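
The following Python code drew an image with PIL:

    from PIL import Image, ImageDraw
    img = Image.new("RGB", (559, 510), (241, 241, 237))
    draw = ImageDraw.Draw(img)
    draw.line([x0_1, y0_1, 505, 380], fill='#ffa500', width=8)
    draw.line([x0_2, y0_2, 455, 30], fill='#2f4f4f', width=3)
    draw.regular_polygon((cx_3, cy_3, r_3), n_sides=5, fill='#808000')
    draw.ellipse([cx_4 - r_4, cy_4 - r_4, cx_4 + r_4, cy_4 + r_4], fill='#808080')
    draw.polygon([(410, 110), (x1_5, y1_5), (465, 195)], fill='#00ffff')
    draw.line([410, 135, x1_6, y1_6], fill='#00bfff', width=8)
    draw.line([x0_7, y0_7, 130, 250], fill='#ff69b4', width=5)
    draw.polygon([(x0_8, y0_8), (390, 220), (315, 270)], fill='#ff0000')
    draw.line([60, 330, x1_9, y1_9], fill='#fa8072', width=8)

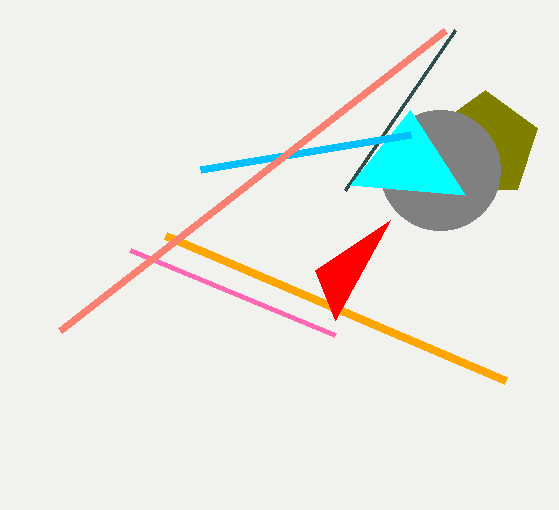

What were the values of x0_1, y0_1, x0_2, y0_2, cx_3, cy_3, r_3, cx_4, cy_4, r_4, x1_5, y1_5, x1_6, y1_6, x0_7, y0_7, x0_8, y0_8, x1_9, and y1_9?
x0_1 = 165
y0_1 = 235
x0_2 = 345
y0_2 = 190
cx_3 = 485
cy_3 = 145
r_3 = 55
cx_4 = 440
cy_4 = 170
r_4 = 60
x1_5 = 350
y1_5 = 185
x1_6 = 200
y1_6 = 170
x0_7 = 335
y0_7 = 335
x0_8 = 335
y0_8 = 320
x1_9 = 445
y1_9 = 30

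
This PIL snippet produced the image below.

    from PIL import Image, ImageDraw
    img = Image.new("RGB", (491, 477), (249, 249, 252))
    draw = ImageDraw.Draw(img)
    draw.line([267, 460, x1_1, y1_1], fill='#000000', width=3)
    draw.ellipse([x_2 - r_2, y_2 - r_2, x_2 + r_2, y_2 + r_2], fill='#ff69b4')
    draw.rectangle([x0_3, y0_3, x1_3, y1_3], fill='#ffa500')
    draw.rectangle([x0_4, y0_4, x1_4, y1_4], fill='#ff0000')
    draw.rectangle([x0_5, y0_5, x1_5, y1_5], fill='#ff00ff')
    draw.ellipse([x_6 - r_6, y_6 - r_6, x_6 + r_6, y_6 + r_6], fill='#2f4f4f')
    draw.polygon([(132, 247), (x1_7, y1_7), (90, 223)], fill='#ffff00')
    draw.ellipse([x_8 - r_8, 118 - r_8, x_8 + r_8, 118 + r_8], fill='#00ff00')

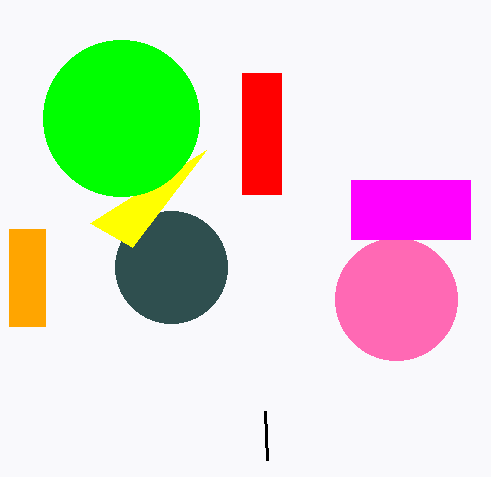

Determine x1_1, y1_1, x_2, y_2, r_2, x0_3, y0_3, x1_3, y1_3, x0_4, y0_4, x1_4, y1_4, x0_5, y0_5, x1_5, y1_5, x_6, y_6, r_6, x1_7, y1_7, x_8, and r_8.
x1_1 = 265; y1_1 = 411; x_2 = 396; y_2 = 299; r_2 = 61; x0_3 = 9; y0_3 = 229; x1_3 = 45; y1_3 = 326; x0_4 = 242; y0_4 = 73; x1_4 = 281; y1_4 = 194; x0_5 = 351; y0_5 = 180; x1_5 = 470; y1_5 = 239; x_6 = 171; y_6 = 267; r_6 = 56; x1_7 = 206; y1_7 = 150; x_8 = 121; r_8 = 78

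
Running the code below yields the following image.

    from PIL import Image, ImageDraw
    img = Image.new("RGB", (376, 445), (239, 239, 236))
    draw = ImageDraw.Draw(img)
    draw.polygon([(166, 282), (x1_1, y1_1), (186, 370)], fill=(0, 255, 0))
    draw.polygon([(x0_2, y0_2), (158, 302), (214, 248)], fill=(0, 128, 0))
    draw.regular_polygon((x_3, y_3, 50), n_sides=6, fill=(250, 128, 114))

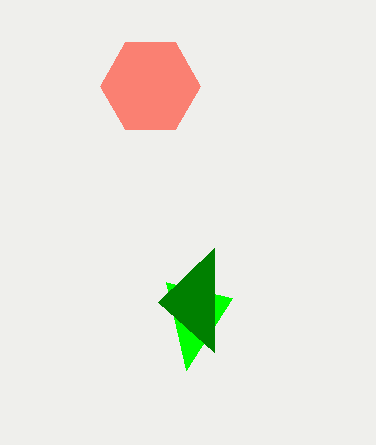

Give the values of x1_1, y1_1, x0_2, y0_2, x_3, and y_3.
x1_1 = 232, y1_1 = 298, x0_2 = 214, y0_2 = 352, x_3 = 150, y_3 = 86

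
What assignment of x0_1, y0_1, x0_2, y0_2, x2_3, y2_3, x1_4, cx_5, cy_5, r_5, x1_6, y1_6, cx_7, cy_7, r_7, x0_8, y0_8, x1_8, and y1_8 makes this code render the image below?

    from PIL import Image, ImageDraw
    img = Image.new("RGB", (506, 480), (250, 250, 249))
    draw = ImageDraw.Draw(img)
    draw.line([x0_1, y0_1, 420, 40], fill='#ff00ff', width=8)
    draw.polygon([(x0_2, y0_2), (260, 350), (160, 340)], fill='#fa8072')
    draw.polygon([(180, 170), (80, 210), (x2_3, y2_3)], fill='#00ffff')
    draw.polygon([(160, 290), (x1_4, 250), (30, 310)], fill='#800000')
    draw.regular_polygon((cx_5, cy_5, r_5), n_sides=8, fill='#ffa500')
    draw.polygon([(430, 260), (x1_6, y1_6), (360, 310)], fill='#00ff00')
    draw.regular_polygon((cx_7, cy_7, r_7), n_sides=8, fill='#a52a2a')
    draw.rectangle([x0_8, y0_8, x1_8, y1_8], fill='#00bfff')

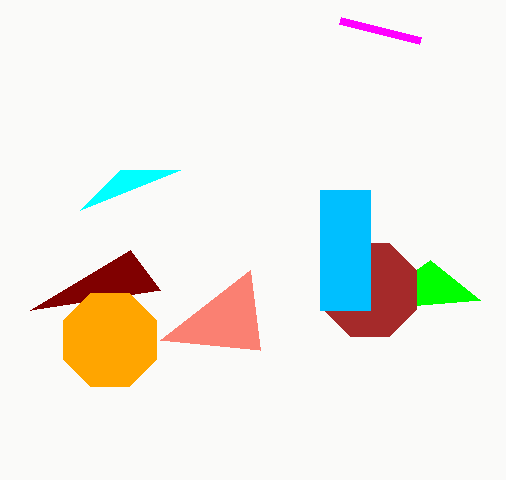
x0_1 = 340, y0_1 = 20, x0_2 = 250, y0_2 = 270, x2_3 = 120, y2_3 = 170, x1_4 = 130, cx_5 = 110, cy_5 = 340, r_5 = 50, x1_6 = 480, y1_6 = 300, cx_7 = 370, cy_7 = 290, r_7 = 50, x0_8 = 320, y0_8 = 190, x1_8 = 370, y1_8 = 310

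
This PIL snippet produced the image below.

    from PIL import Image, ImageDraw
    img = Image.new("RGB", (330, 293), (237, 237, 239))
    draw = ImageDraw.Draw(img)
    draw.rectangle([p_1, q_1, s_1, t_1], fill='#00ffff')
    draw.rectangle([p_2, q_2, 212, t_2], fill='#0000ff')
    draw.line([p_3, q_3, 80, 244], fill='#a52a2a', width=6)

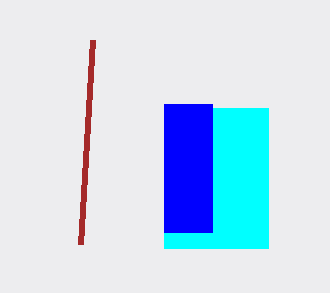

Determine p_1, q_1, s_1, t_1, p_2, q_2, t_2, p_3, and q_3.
p_1 = 164, q_1 = 108, s_1 = 268, t_1 = 248, p_2 = 164, q_2 = 104, t_2 = 232, p_3 = 92, q_3 = 40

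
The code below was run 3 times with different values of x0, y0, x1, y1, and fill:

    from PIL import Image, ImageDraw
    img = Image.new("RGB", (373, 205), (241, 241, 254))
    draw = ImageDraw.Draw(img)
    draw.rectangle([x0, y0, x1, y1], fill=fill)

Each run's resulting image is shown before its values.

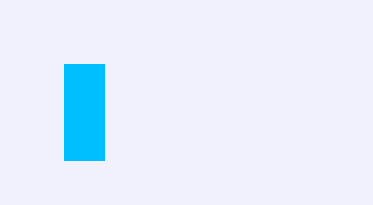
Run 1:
x0 = 64; y0 = 64; x1 = 104; y1 = 160; fill = 'deepskyblue'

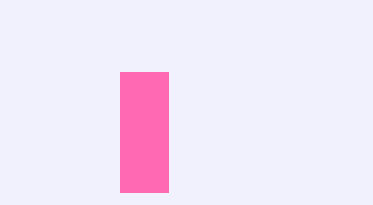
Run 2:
x0 = 120
y0 = 72
x1 = 168
y1 = 192
fill = 'hotpink'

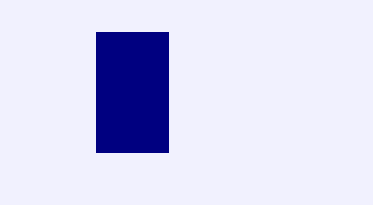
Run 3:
x0 = 96
y0 = 32
x1 = 168
y1 = 152
fill = 'navy'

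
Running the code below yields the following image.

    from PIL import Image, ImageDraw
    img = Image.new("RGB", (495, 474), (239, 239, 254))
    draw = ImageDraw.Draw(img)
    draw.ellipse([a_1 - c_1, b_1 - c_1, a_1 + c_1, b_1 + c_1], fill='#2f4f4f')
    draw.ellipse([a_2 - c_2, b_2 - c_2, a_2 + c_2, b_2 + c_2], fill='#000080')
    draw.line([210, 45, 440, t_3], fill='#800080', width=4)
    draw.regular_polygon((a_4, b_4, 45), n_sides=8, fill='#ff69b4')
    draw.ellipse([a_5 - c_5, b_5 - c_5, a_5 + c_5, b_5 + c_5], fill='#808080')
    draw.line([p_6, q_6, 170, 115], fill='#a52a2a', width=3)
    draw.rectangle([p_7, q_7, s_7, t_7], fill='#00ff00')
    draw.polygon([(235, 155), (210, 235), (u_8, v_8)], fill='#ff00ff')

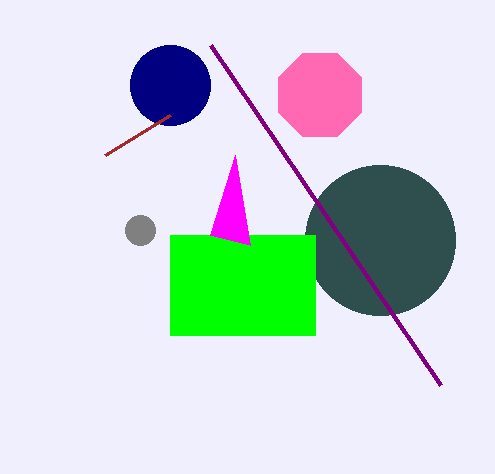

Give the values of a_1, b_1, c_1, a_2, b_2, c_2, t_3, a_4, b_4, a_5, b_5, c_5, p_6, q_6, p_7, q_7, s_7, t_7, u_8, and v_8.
a_1 = 380; b_1 = 240; c_1 = 75; a_2 = 170; b_2 = 85; c_2 = 40; t_3 = 385; a_4 = 320; b_4 = 95; a_5 = 140; b_5 = 230; c_5 = 15; p_6 = 105; q_6 = 155; p_7 = 170; q_7 = 235; s_7 = 315; t_7 = 335; u_8 = 250; v_8 = 245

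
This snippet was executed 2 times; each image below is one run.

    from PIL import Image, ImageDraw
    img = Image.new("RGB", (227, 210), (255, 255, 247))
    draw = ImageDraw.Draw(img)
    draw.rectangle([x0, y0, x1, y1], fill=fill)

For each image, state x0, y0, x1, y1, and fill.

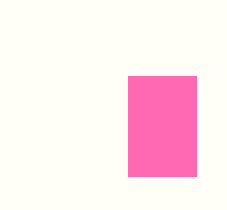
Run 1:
x0 = 128; y0 = 76; x1 = 196; y1 = 176; fill = 'hotpink'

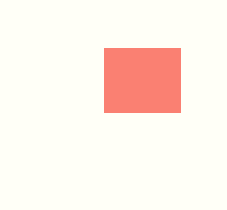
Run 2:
x0 = 104; y0 = 48; x1 = 180; y1 = 112; fill = 'salmon'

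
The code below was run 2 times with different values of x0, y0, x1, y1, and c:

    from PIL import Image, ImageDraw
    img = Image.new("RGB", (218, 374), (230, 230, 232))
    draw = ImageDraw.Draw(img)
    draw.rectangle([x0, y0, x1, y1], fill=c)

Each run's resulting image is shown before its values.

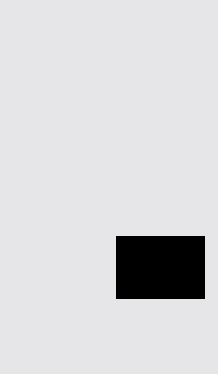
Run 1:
x0 = 116, y0 = 236, x1 = 204, y1 = 298, c = 'black'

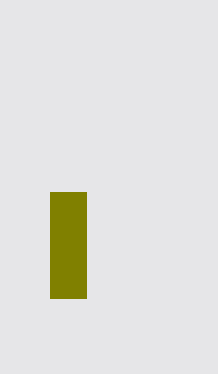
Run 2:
x0 = 50; y0 = 192; x1 = 86; y1 = 298; c = 'olive'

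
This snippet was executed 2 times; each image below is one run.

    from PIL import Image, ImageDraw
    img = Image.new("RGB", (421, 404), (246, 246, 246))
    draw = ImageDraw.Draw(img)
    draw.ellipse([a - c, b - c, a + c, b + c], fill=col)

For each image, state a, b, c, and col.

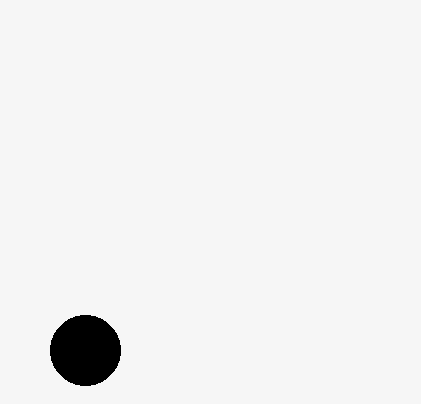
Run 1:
a = 85; b = 350; c = 35; col = 'black'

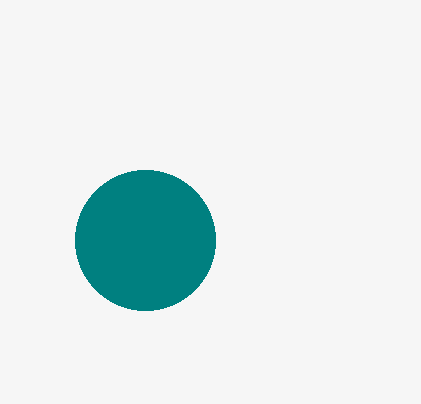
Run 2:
a = 145
b = 240
c = 70
col = 'teal'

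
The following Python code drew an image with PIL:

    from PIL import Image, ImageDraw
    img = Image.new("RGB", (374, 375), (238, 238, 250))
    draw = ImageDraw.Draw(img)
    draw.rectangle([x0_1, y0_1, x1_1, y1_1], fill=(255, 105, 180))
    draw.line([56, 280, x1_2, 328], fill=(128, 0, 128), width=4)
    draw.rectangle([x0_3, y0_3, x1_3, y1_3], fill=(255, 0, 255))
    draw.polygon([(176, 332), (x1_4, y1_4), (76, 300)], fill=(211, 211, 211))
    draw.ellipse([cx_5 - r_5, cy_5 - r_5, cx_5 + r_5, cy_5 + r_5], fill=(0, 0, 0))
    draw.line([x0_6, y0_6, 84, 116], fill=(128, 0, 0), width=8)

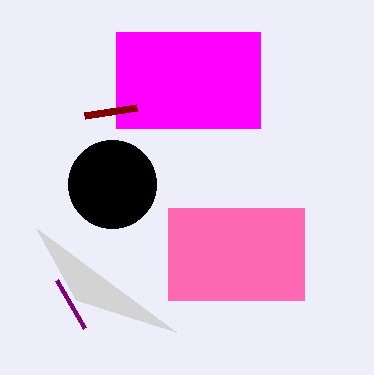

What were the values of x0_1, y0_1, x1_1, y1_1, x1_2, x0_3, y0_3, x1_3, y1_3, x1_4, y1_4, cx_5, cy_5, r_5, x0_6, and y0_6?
x0_1 = 168, y0_1 = 208, x1_1 = 304, y1_1 = 300, x1_2 = 84, x0_3 = 116, y0_3 = 32, x1_3 = 260, y1_3 = 128, x1_4 = 36, y1_4 = 228, cx_5 = 112, cy_5 = 184, r_5 = 44, x0_6 = 136, y0_6 = 108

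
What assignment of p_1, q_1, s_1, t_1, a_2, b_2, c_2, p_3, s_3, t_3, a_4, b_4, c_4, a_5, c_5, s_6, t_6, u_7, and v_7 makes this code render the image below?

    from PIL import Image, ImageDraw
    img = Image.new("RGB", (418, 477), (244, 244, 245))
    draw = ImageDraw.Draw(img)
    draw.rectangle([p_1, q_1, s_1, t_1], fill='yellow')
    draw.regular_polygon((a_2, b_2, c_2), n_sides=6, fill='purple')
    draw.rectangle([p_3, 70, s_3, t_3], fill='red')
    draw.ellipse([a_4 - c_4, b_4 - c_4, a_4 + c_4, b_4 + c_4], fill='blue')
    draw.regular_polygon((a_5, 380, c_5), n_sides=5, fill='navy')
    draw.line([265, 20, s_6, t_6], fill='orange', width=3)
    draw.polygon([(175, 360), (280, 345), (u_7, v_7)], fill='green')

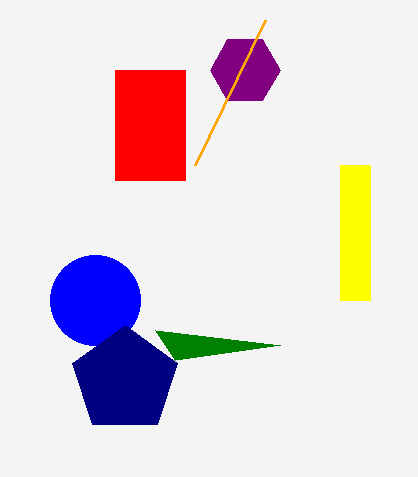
p_1 = 340
q_1 = 165
s_1 = 370
t_1 = 300
a_2 = 245
b_2 = 70
c_2 = 35
p_3 = 115
s_3 = 185
t_3 = 180
a_4 = 95
b_4 = 300
c_4 = 45
a_5 = 125
c_5 = 55
s_6 = 195
t_6 = 165
u_7 = 155
v_7 = 330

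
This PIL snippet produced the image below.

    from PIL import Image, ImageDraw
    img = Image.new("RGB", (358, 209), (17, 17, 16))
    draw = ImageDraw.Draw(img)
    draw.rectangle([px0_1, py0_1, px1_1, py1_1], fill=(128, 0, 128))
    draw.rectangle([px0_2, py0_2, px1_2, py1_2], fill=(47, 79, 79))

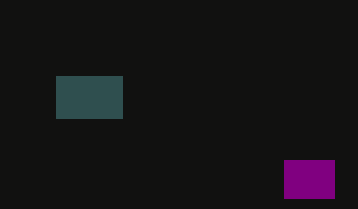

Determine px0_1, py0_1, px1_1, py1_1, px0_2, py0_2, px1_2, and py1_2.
px0_1 = 284, py0_1 = 160, px1_1 = 334, py1_1 = 198, px0_2 = 56, py0_2 = 76, px1_2 = 122, py1_2 = 118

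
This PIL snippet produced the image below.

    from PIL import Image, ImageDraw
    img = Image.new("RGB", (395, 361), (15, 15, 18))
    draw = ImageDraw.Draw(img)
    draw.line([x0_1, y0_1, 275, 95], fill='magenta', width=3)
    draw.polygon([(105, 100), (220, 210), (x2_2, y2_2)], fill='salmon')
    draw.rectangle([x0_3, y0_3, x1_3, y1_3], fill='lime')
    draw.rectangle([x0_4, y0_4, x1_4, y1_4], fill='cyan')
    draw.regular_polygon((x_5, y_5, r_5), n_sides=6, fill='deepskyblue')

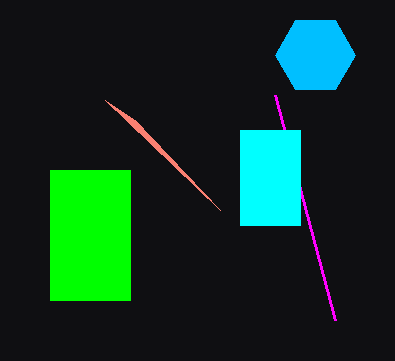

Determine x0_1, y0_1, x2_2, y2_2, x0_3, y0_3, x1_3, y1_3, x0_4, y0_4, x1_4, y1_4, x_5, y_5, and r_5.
x0_1 = 335
y0_1 = 320
x2_2 = 135
y2_2 = 120
x0_3 = 50
y0_3 = 170
x1_3 = 130
y1_3 = 300
x0_4 = 240
y0_4 = 130
x1_4 = 300
y1_4 = 225
x_5 = 315
y_5 = 55
r_5 = 40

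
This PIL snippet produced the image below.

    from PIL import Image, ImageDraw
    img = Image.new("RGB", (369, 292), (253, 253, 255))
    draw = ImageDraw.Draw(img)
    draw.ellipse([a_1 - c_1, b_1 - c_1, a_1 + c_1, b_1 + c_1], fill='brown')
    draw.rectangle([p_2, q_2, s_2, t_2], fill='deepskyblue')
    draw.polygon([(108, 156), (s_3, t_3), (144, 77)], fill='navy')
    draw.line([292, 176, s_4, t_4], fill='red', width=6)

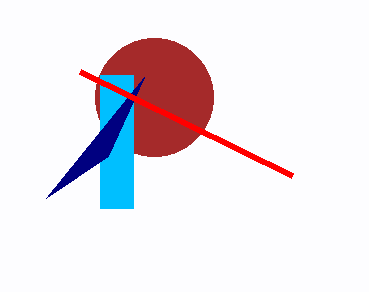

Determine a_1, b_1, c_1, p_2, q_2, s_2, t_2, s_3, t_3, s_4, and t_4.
a_1 = 154; b_1 = 97; c_1 = 59; p_2 = 100; q_2 = 75; s_2 = 133; t_2 = 208; s_3 = 46; t_3 = 198; s_4 = 80; t_4 = 72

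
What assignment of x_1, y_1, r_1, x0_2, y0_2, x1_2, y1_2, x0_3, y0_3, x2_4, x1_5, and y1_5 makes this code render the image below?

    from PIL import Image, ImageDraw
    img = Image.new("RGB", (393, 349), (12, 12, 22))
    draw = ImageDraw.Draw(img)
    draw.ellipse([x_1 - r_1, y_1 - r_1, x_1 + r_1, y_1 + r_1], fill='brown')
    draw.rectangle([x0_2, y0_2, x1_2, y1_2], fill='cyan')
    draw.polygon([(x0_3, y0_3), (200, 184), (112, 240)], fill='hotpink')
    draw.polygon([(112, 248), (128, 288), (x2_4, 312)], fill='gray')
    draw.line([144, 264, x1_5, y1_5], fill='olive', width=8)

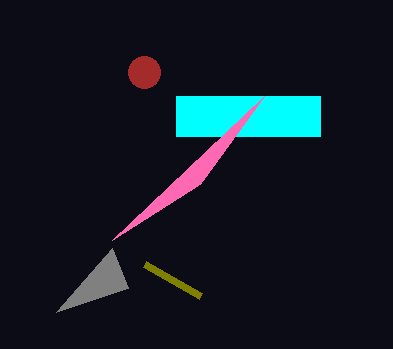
x_1 = 144
y_1 = 72
r_1 = 16
x0_2 = 176
y0_2 = 96
x1_2 = 320
y1_2 = 136
x0_3 = 264
y0_3 = 96
x2_4 = 56
x1_5 = 200
y1_5 = 296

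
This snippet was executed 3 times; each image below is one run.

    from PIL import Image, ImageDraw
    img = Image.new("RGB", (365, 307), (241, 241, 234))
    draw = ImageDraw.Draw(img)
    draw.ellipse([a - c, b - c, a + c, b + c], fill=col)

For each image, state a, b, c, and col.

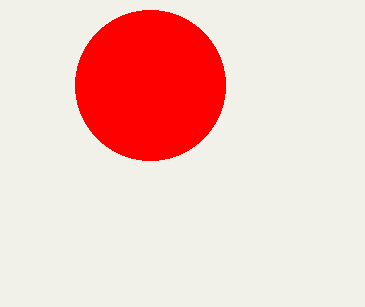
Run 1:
a = 150
b = 85
c = 75
col = 'red'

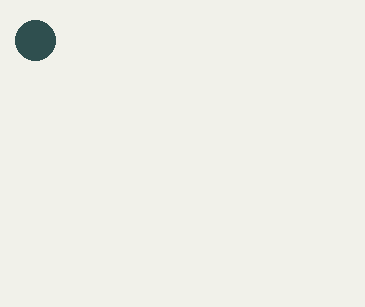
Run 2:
a = 35, b = 40, c = 20, col = 'darkslategray'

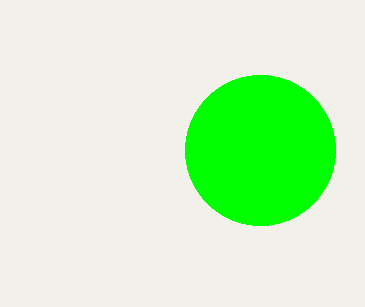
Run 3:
a = 260
b = 150
c = 75
col = 'lime'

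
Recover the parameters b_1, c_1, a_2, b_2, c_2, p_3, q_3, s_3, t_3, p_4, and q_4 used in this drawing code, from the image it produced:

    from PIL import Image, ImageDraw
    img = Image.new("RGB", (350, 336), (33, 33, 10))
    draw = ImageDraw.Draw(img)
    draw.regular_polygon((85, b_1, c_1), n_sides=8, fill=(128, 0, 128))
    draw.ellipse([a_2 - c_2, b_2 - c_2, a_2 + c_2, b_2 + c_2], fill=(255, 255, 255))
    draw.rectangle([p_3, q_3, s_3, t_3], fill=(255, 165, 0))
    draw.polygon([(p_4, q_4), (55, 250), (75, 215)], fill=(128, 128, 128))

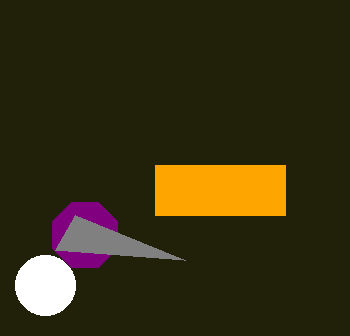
b_1 = 235
c_1 = 35
a_2 = 45
b_2 = 285
c_2 = 30
p_3 = 155
q_3 = 165
s_3 = 285
t_3 = 215
p_4 = 185
q_4 = 260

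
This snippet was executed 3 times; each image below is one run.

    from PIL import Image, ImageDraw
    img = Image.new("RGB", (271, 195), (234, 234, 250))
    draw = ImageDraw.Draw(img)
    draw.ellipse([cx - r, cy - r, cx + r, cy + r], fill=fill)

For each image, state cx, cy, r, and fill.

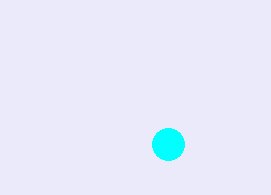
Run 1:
cx = 168
cy = 144
r = 16
fill = 'cyan'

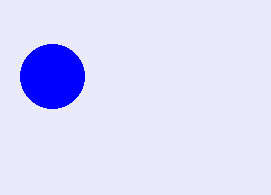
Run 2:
cx = 52, cy = 76, r = 32, fill = 'blue'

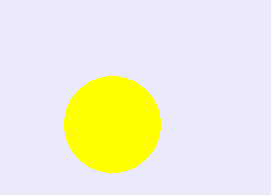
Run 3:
cx = 112, cy = 124, r = 48, fill = 'yellow'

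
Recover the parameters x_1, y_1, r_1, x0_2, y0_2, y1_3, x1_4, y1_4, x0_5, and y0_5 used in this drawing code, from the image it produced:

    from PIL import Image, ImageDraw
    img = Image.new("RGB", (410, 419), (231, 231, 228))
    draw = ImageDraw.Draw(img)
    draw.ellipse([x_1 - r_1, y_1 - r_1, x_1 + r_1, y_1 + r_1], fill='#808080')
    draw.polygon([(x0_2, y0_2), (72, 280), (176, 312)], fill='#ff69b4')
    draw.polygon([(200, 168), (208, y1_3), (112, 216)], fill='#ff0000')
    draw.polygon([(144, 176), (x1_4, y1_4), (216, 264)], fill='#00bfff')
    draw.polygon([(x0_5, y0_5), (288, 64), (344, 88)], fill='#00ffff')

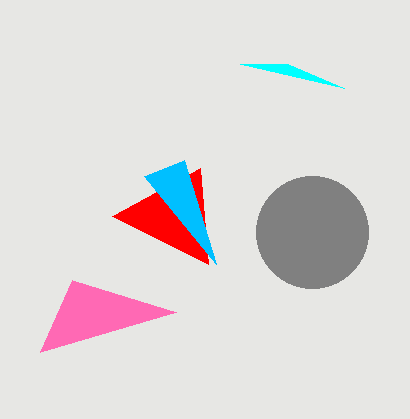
x_1 = 312, y_1 = 232, r_1 = 56, x0_2 = 40, y0_2 = 352, y1_3 = 264, x1_4 = 184, y1_4 = 160, x0_5 = 240, y0_5 = 64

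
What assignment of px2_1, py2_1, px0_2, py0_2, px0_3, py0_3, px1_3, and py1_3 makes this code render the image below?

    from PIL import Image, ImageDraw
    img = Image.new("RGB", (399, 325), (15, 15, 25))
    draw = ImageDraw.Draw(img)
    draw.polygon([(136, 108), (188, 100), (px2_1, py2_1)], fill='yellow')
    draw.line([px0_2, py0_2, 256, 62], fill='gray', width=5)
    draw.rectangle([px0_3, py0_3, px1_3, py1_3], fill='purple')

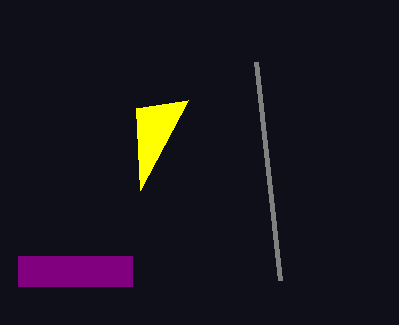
px2_1 = 140, py2_1 = 190, px0_2 = 280, py0_2 = 280, px0_3 = 18, py0_3 = 256, px1_3 = 132, py1_3 = 286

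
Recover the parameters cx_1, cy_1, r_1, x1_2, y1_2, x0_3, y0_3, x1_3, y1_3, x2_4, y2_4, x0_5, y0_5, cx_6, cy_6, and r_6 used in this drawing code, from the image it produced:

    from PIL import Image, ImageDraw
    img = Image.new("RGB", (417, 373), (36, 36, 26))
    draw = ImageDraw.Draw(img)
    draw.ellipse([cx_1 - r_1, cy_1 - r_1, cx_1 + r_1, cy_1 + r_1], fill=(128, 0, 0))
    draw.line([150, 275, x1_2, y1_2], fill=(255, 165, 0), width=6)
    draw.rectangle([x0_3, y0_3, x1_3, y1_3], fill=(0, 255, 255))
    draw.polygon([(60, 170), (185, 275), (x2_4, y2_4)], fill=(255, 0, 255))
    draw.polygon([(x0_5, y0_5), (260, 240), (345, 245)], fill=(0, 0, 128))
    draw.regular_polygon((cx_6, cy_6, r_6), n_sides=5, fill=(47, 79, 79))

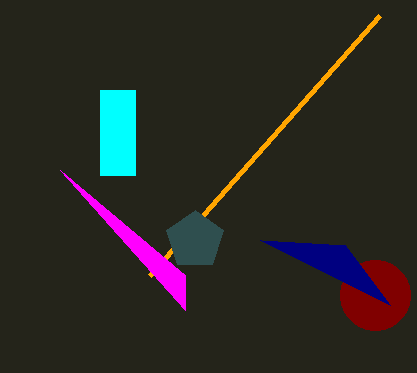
cx_1 = 375
cy_1 = 295
r_1 = 35
x1_2 = 380
y1_2 = 15
x0_3 = 100
y0_3 = 90
x1_3 = 135
y1_3 = 175
x2_4 = 185
y2_4 = 310
x0_5 = 390
y0_5 = 305
cx_6 = 195
cy_6 = 240
r_6 = 30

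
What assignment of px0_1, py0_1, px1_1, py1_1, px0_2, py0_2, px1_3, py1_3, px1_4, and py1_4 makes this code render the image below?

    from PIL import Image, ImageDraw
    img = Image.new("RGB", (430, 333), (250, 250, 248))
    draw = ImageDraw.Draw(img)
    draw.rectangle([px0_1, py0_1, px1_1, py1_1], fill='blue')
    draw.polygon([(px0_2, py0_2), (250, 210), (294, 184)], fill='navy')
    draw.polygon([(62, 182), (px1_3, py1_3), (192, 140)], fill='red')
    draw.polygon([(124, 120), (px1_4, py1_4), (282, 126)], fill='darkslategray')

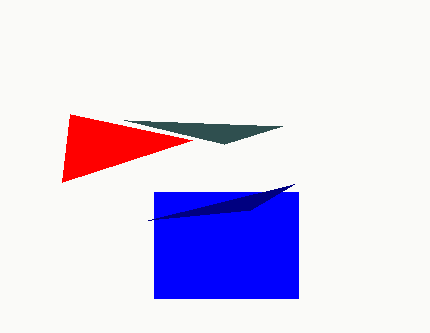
px0_1 = 154, py0_1 = 192, px1_1 = 298, py1_1 = 298, px0_2 = 148, py0_2 = 220, px1_3 = 70, py1_3 = 114, px1_4 = 224, py1_4 = 144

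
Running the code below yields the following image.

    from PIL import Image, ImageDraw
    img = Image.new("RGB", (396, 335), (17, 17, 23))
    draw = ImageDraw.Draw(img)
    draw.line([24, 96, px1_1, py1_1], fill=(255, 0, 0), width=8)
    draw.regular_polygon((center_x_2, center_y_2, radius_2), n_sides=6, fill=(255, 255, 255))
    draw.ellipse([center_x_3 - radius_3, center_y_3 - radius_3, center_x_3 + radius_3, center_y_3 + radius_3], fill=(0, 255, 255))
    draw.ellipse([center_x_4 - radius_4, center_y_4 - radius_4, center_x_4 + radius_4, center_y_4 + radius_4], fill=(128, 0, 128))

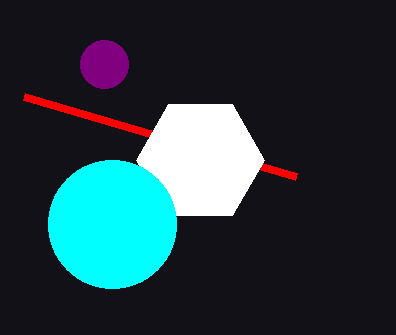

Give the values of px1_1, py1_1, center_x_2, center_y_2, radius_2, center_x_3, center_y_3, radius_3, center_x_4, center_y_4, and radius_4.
px1_1 = 296, py1_1 = 176, center_x_2 = 200, center_y_2 = 160, radius_2 = 64, center_x_3 = 112, center_y_3 = 224, radius_3 = 64, center_x_4 = 104, center_y_4 = 64, radius_4 = 24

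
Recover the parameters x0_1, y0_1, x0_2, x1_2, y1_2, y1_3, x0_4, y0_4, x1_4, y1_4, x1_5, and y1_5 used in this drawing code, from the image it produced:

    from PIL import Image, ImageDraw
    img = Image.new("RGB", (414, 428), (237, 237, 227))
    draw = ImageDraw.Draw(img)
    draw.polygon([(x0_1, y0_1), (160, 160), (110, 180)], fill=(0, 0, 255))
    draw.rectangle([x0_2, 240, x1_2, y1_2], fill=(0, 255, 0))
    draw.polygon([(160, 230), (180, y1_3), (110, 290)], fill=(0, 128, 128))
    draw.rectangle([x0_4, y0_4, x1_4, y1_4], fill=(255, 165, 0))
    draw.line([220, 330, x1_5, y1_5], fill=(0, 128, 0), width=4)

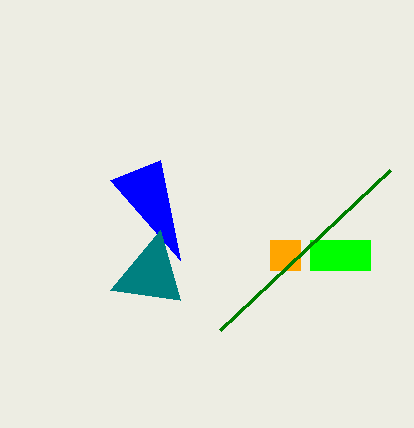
x0_1 = 180, y0_1 = 260, x0_2 = 310, x1_2 = 370, y1_2 = 270, y1_3 = 300, x0_4 = 270, y0_4 = 240, x1_4 = 300, y1_4 = 270, x1_5 = 390, y1_5 = 170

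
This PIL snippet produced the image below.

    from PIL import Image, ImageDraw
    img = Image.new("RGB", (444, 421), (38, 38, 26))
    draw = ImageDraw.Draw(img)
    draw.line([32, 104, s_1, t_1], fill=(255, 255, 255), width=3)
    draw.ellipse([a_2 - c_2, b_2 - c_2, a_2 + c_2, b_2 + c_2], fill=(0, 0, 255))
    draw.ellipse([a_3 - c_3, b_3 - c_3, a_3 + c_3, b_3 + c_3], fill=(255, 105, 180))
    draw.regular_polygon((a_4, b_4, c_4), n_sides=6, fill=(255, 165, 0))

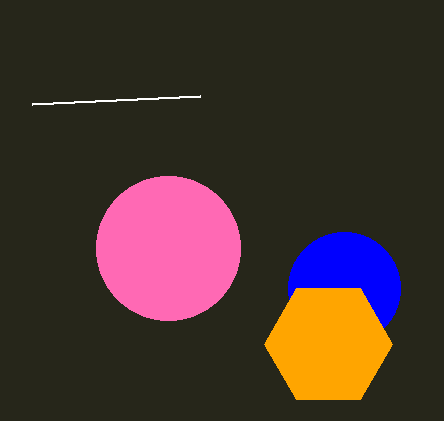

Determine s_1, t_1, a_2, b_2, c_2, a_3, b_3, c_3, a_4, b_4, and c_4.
s_1 = 200, t_1 = 96, a_2 = 344, b_2 = 288, c_2 = 56, a_3 = 168, b_3 = 248, c_3 = 72, a_4 = 328, b_4 = 344, c_4 = 64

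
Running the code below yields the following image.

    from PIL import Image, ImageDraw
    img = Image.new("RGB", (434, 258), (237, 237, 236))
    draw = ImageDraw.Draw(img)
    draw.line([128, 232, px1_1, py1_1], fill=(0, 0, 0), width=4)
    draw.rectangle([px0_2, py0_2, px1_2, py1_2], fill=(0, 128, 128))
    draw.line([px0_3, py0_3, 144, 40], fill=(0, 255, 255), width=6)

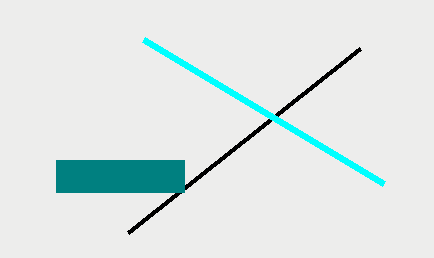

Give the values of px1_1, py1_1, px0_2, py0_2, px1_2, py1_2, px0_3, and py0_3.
px1_1 = 360
py1_1 = 48
px0_2 = 56
py0_2 = 160
px1_2 = 184
py1_2 = 192
px0_3 = 384
py0_3 = 184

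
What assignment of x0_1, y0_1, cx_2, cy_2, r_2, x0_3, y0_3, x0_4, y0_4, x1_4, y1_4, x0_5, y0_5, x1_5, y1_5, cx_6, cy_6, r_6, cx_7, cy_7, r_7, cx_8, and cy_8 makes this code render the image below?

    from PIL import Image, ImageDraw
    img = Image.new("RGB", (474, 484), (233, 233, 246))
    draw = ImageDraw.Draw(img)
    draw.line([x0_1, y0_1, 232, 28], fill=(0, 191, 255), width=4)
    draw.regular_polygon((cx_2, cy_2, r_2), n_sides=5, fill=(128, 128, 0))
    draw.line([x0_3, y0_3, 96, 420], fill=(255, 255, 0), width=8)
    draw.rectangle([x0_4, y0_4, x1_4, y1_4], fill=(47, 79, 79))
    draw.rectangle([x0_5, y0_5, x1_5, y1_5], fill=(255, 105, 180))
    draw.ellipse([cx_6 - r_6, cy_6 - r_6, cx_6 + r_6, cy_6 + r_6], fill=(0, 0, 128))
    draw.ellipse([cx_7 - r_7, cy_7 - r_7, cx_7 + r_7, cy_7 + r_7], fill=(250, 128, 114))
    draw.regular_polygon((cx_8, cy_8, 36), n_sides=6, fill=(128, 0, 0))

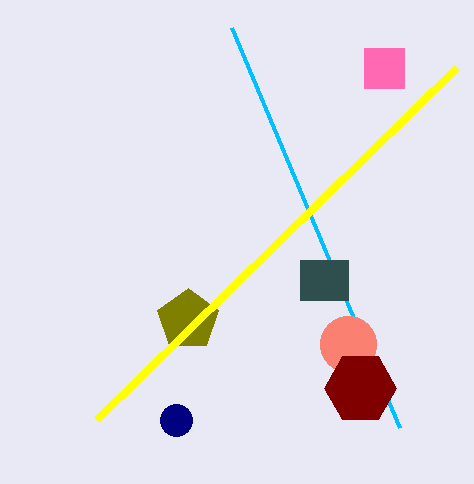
x0_1 = 400
y0_1 = 428
cx_2 = 188
cy_2 = 320
r_2 = 32
x0_3 = 456
y0_3 = 68
x0_4 = 300
y0_4 = 260
x1_4 = 348
y1_4 = 300
x0_5 = 364
y0_5 = 48
x1_5 = 404
y1_5 = 88
cx_6 = 176
cy_6 = 420
r_6 = 16
cx_7 = 348
cy_7 = 344
r_7 = 28
cx_8 = 360
cy_8 = 388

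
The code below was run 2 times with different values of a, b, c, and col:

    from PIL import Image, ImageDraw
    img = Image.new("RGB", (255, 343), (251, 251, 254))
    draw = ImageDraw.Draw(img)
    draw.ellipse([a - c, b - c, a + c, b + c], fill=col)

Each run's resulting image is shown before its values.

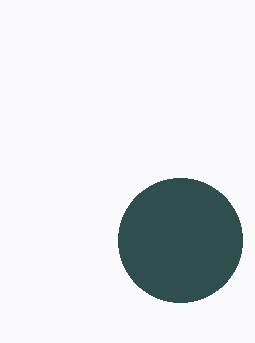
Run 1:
a = 180; b = 240; c = 62; col = 'darkslategray'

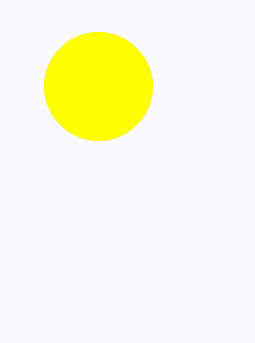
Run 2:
a = 98
b = 86
c = 54
col = 'yellow'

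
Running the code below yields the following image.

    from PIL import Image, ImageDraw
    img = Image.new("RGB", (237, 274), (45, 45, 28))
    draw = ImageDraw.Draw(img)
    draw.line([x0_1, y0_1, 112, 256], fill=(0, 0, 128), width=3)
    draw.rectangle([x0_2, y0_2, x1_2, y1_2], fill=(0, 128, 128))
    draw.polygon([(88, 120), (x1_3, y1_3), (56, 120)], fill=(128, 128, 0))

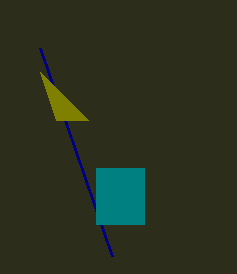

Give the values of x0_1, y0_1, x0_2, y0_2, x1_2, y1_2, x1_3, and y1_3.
x0_1 = 40; y0_1 = 48; x0_2 = 96; y0_2 = 168; x1_2 = 144; y1_2 = 224; x1_3 = 40; y1_3 = 72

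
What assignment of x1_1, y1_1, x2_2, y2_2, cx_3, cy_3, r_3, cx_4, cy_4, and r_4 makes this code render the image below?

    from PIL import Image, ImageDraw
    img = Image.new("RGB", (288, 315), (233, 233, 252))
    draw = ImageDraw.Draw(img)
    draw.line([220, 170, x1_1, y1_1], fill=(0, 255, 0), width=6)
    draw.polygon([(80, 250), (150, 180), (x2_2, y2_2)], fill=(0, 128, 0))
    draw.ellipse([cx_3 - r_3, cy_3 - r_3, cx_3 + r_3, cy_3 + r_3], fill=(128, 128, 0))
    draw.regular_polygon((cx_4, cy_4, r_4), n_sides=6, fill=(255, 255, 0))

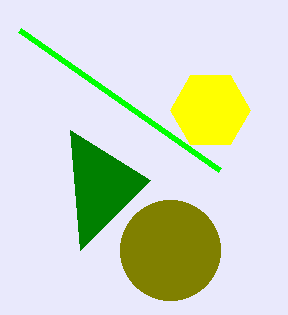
x1_1 = 20; y1_1 = 30; x2_2 = 70; y2_2 = 130; cx_3 = 170; cy_3 = 250; r_3 = 50; cx_4 = 210; cy_4 = 110; r_4 = 40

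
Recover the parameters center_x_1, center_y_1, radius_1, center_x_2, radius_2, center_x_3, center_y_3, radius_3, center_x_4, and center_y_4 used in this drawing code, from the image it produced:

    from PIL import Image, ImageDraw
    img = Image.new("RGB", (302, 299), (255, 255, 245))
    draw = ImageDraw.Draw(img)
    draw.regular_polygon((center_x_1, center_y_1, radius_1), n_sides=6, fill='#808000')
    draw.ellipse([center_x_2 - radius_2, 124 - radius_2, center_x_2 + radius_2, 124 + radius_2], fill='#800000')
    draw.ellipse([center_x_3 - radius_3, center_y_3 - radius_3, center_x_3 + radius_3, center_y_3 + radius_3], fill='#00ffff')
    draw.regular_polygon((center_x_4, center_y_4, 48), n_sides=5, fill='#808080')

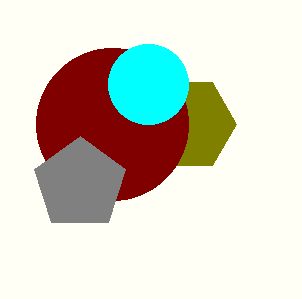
center_x_1 = 188; center_y_1 = 124; radius_1 = 48; center_x_2 = 112; radius_2 = 76; center_x_3 = 148; center_y_3 = 84; radius_3 = 40; center_x_4 = 80; center_y_4 = 184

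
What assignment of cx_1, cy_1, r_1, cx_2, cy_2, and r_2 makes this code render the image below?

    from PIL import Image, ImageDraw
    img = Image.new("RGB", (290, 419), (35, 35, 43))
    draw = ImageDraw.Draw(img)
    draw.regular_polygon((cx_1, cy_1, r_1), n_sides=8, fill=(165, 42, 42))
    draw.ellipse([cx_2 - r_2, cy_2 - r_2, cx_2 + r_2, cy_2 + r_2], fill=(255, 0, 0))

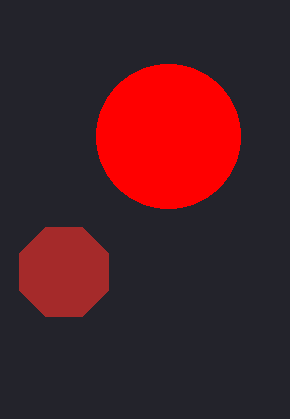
cx_1 = 64
cy_1 = 272
r_1 = 48
cx_2 = 168
cy_2 = 136
r_2 = 72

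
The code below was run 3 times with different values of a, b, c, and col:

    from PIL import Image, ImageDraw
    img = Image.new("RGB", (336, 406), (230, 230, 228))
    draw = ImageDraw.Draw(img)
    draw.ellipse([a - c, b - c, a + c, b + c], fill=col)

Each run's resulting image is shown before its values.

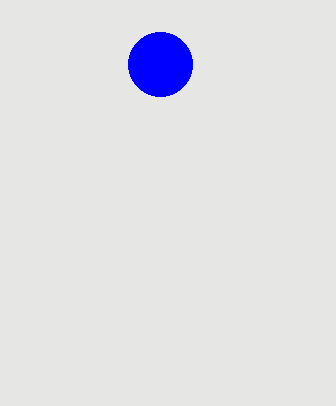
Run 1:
a = 160; b = 64; c = 32; col = 'blue'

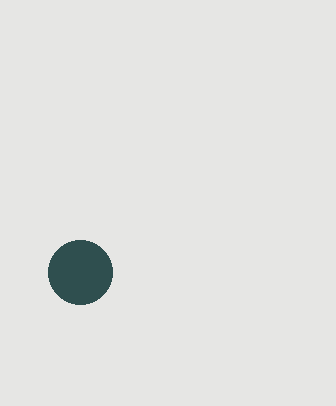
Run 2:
a = 80, b = 272, c = 32, col = 'darkslategray'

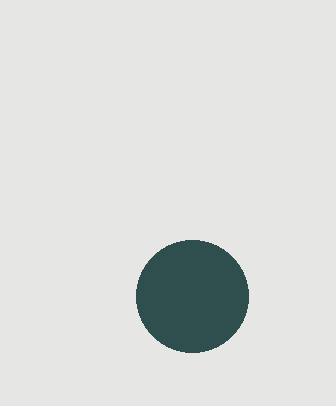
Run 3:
a = 192; b = 296; c = 56; col = 'darkslategray'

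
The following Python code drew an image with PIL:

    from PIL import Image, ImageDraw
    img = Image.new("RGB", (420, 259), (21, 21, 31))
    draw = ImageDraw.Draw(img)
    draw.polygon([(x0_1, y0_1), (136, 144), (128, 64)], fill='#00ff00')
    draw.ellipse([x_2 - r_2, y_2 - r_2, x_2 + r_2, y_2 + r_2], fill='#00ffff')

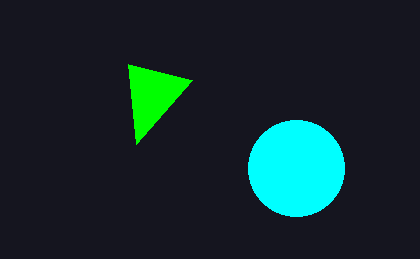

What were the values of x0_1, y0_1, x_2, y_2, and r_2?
x0_1 = 192
y0_1 = 80
x_2 = 296
y_2 = 168
r_2 = 48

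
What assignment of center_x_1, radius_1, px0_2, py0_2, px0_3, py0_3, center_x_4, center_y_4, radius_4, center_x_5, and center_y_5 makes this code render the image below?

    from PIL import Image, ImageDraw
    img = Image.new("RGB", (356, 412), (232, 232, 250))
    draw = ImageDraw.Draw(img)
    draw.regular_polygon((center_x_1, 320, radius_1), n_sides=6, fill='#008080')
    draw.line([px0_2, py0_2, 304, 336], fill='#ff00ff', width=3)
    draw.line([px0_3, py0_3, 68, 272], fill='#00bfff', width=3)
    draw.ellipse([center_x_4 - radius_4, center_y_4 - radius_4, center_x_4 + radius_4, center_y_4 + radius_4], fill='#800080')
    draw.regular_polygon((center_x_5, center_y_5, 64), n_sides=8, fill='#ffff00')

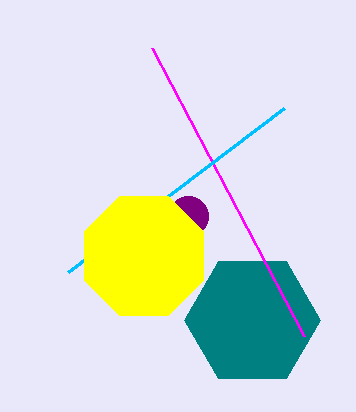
center_x_1 = 252; radius_1 = 68; px0_2 = 152; py0_2 = 48; px0_3 = 284; py0_3 = 108; center_x_4 = 188; center_y_4 = 216; radius_4 = 20; center_x_5 = 144; center_y_5 = 256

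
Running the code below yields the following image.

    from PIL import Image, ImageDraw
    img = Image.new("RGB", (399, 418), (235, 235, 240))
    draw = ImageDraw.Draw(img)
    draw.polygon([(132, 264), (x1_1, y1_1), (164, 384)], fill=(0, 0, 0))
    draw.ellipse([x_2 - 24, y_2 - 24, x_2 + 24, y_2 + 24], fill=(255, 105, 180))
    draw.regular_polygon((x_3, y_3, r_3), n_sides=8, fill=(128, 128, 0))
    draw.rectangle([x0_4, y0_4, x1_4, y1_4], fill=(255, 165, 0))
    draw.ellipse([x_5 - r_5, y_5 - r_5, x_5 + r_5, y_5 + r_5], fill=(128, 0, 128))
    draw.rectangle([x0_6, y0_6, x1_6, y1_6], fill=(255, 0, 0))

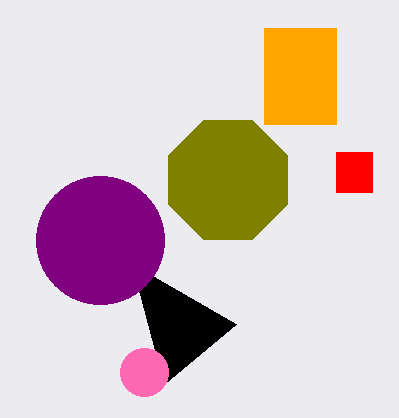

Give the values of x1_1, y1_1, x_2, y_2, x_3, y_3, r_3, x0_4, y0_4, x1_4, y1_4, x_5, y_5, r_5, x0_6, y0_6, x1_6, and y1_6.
x1_1 = 236, y1_1 = 324, x_2 = 144, y_2 = 372, x_3 = 228, y_3 = 180, r_3 = 64, x0_4 = 264, y0_4 = 28, x1_4 = 336, y1_4 = 124, x_5 = 100, y_5 = 240, r_5 = 64, x0_6 = 336, y0_6 = 152, x1_6 = 372, y1_6 = 192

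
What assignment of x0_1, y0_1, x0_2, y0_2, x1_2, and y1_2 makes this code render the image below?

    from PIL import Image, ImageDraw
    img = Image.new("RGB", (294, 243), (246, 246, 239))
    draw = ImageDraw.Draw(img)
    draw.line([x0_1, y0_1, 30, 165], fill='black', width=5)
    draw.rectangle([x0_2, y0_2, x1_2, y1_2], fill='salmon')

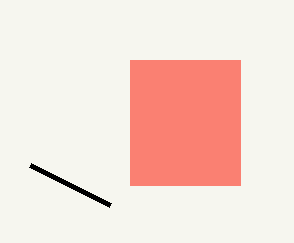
x0_1 = 110, y0_1 = 205, x0_2 = 130, y0_2 = 60, x1_2 = 240, y1_2 = 185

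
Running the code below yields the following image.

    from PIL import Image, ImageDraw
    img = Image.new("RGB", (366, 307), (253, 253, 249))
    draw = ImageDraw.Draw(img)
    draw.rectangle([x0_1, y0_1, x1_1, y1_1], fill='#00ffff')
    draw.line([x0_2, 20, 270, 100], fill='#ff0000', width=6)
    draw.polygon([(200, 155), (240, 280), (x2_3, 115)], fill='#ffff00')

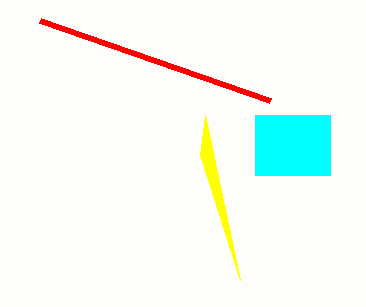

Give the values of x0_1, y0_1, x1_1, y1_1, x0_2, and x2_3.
x0_1 = 255, y0_1 = 115, x1_1 = 330, y1_1 = 175, x0_2 = 40, x2_3 = 205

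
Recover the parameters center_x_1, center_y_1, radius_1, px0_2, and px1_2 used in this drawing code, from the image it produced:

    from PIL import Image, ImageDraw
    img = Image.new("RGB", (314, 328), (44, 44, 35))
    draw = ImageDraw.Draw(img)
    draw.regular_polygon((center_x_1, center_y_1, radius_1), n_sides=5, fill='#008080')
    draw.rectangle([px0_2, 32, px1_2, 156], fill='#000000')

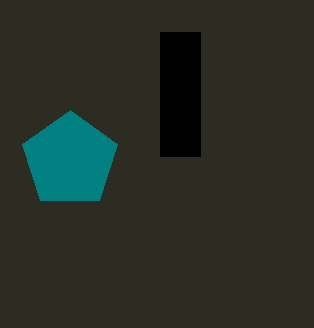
center_x_1 = 70, center_y_1 = 160, radius_1 = 50, px0_2 = 160, px1_2 = 200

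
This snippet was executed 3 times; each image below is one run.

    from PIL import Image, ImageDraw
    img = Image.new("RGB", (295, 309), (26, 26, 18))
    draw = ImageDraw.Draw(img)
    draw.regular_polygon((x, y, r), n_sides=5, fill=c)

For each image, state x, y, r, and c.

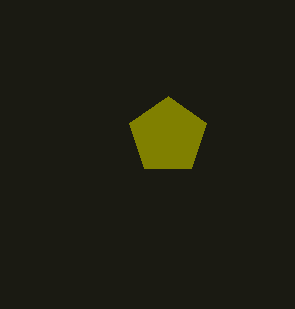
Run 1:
x = 168
y = 136
r = 40
c = 'olive'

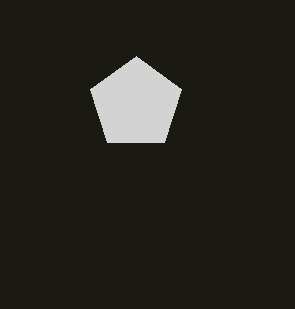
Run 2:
x = 136
y = 104
r = 48
c = 'lightgray'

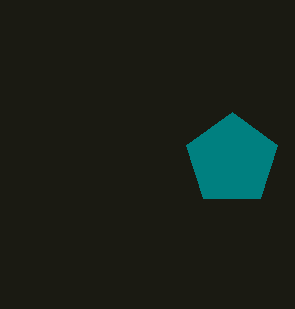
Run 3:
x = 232; y = 160; r = 48; c = 'teal'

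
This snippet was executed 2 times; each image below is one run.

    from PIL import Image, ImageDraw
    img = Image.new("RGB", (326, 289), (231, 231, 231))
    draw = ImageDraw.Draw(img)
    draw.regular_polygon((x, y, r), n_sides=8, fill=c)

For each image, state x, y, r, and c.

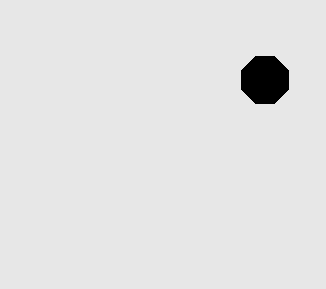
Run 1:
x = 265
y = 80
r = 25
c = 'black'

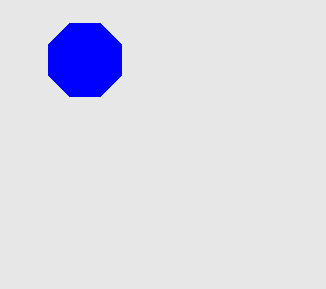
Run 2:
x = 85
y = 60
r = 40
c = 'blue'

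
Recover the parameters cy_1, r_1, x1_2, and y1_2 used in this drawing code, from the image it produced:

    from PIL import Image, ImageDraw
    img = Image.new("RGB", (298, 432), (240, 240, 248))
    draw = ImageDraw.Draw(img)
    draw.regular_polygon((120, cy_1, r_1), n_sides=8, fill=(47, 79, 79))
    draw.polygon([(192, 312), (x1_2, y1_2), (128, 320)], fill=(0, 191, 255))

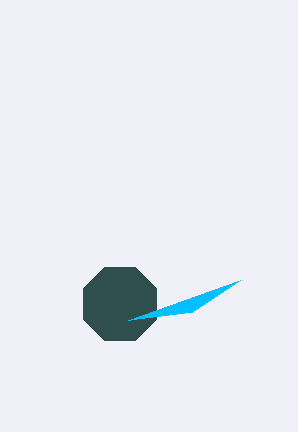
cy_1 = 304, r_1 = 40, x1_2 = 240, y1_2 = 280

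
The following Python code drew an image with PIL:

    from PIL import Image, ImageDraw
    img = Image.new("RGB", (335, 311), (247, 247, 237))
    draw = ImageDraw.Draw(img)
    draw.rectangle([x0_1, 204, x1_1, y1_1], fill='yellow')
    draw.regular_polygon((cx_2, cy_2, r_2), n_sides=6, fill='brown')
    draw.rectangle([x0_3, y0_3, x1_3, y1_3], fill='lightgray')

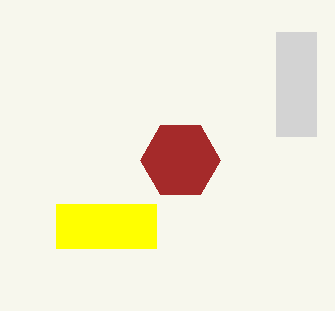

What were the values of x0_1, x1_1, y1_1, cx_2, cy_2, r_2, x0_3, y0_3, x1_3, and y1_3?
x0_1 = 56, x1_1 = 156, y1_1 = 248, cx_2 = 180, cy_2 = 160, r_2 = 40, x0_3 = 276, y0_3 = 32, x1_3 = 316, y1_3 = 136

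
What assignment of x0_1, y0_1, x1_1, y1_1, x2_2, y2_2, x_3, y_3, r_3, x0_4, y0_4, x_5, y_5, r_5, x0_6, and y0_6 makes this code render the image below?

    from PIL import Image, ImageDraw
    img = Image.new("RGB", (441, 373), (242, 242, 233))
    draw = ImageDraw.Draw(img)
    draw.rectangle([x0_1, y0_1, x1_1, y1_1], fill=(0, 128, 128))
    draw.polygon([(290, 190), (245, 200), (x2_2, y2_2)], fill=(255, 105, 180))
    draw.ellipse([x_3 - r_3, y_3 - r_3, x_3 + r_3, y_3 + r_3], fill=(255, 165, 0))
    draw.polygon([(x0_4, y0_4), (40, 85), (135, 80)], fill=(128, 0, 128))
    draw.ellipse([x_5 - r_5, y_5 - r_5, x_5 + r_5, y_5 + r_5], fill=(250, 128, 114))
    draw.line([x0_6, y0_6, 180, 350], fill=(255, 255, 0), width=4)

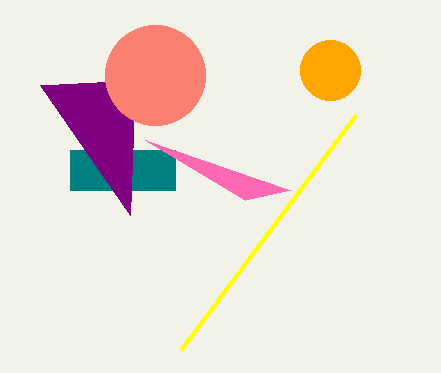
x0_1 = 70, y0_1 = 150, x1_1 = 175, y1_1 = 190, x2_2 = 145, y2_2 = 140, x_3 = 330, y_3 = 70, r_3 = 30, x0_4 = 130, y0_4 = 215, x_5 = 155, y_5 = 75, r_5 = 50, x0_6 = 355, y0_6 = 115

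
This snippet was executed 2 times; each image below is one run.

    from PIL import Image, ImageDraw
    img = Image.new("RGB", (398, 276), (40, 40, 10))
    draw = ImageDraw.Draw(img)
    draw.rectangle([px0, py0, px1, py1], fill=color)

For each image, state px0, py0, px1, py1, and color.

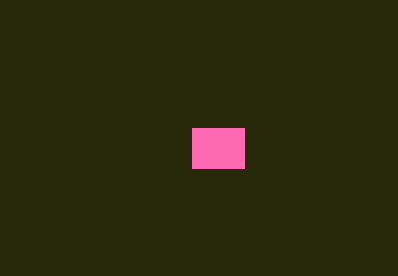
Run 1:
px0 = 192
py0 = 128
px1 = 244
py1 = 168
color = 'hotpink'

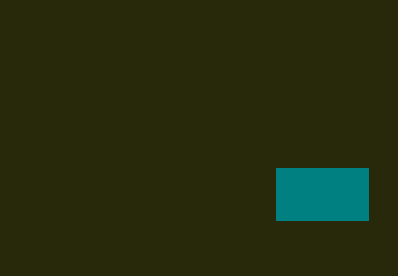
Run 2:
px0 = 276; py0 = 168; px1 = 368; py1 = 220; color = 'teal'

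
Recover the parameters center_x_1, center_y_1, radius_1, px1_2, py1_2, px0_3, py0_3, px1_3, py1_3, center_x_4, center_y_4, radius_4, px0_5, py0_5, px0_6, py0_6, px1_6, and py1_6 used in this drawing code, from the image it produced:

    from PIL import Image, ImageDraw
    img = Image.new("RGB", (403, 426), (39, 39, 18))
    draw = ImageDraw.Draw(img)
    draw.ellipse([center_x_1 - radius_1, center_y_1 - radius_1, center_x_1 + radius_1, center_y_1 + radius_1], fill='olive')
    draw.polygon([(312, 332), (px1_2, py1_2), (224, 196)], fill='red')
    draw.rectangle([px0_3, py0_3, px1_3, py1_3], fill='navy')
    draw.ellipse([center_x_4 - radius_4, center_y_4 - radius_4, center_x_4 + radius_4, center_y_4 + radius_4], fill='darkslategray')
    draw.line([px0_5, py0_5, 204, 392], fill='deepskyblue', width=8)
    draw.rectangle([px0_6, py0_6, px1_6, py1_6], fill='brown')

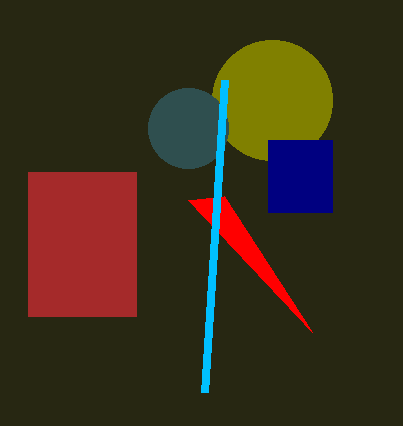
center_x_1 = 272; center_y_1 = 100; radius_1 = 60; px1_2 = 188; py1_2 = 200; px0_3 = 268; py0_3 = 140; px1_3 = 332; py1_3 = 212; center_x_4 = 188; center_y_4 = 128; radius_4 = 40; px0_5 = 224; py0_5 = 80; px0_6 = 28; py0_6 = 172; px1_6 = 136; py1_6 = 316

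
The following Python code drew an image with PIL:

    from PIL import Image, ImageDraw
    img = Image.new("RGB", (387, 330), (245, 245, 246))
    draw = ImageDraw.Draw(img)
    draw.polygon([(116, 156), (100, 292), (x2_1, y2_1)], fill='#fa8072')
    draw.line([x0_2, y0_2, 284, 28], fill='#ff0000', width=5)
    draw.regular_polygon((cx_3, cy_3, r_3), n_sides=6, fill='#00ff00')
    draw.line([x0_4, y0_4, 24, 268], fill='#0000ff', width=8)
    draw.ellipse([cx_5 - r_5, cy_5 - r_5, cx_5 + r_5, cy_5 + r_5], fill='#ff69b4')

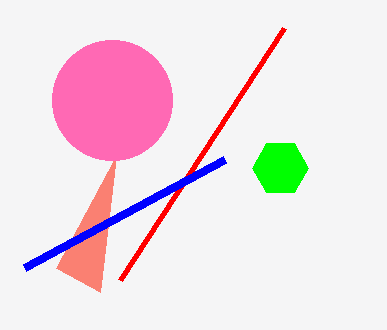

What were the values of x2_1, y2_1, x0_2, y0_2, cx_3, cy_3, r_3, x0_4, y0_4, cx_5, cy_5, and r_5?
x2_1 = 56
y2_1 = 268
x0_2 = 120
y0_2 = 280
cx_3 = 280
cy_3 = 168
r_3 = 28
x0_4 = 224
y0_4 = 160
cx_5 = 112
cy_5 = 100
r_5 = 60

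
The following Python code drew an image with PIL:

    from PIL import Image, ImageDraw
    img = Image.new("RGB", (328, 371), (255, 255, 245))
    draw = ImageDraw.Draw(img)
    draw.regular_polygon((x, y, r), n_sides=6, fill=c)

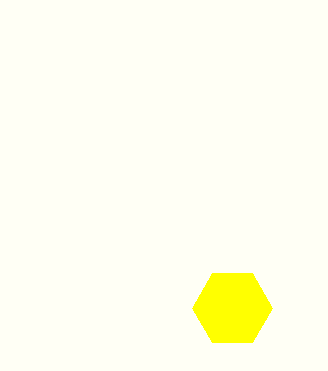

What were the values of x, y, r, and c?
x = 232
y = 308
r = 40
c = 'yellow'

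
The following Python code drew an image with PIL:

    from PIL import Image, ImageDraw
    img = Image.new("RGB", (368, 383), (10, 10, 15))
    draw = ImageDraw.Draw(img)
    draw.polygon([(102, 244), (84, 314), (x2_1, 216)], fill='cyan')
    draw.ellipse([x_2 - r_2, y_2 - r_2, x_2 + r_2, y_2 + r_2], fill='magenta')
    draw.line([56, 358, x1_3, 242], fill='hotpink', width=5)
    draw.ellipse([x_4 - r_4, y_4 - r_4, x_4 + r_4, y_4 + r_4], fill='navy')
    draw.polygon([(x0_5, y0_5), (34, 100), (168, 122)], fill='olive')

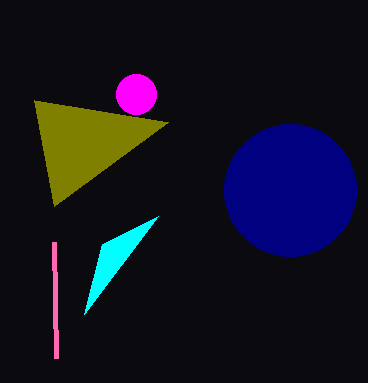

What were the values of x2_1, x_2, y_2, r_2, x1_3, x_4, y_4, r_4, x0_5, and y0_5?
x2_1 = 158, x_2 = 136, y_2 = 94, r_2 = 20, x1_3 = 54, x_4 = 290, y_4 = 190, r_4 = 66, x0_5 = 54, y0_5 = 206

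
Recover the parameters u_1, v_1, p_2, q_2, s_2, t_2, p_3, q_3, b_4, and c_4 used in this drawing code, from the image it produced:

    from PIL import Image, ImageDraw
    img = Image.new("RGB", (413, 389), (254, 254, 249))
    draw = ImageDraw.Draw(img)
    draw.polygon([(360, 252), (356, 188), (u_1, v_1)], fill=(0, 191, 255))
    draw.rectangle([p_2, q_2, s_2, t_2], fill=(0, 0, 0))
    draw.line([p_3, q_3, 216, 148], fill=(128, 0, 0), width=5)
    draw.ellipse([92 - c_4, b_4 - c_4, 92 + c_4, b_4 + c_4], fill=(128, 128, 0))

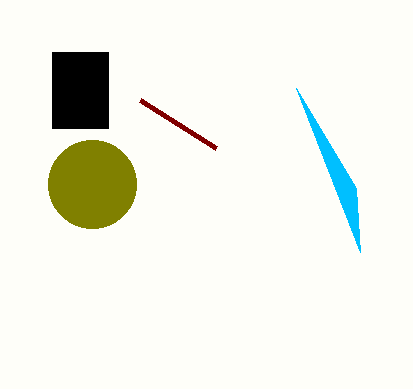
u_1 = 296; v_1 = 88; p_2 = 52; q_2 = 52; s_2 = 108; t_2 = 128; p_3 = 140; q_3 = 100; b_4 = 184; c_4 = 44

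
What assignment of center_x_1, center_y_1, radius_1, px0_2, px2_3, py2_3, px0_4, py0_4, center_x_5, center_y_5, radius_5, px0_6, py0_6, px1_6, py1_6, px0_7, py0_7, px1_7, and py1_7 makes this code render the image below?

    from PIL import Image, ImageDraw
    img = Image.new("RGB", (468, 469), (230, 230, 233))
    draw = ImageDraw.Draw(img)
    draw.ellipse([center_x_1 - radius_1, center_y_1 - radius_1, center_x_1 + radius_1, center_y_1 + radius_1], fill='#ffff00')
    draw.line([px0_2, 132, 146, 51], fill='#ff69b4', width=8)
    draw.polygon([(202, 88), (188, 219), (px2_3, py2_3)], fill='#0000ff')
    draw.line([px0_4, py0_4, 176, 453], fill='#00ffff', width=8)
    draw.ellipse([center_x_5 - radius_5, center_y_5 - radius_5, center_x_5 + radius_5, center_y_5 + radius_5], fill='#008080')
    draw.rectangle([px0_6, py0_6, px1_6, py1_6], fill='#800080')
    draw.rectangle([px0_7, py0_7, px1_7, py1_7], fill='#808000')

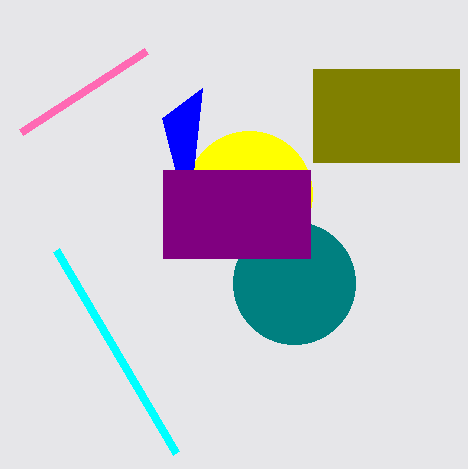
center_x_1 = 249
center_y_1 = 194
radius_1 = 63
px0_2 = 21
px2_3 = 162
py2_3 = 118
px0_4 = 56
py0_4 = 250
center_x_5 = 294
center_y_5 = 283
radius_5 = 61
px0_6 = 163
py0_6 = 170
px1_6 = 310
py1_6 = 258
px0_7 = 313
py0_7 = 69
px1_7 = 459
py1_7 = 162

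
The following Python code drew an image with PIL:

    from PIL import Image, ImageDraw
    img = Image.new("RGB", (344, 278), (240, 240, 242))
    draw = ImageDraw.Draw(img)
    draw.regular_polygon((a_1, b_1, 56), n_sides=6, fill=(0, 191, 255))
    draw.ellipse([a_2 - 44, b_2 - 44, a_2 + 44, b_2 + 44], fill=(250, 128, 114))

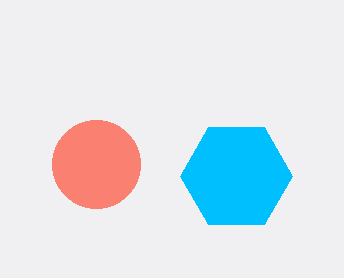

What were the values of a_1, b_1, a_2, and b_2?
a_1 = 236, b_1 = 176, a_2 = 96, b_2 = 164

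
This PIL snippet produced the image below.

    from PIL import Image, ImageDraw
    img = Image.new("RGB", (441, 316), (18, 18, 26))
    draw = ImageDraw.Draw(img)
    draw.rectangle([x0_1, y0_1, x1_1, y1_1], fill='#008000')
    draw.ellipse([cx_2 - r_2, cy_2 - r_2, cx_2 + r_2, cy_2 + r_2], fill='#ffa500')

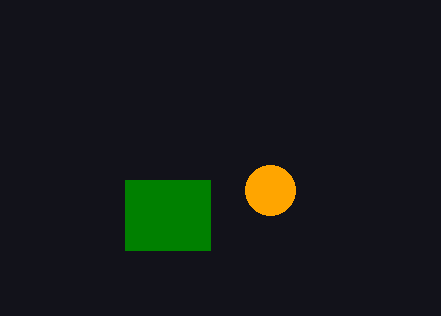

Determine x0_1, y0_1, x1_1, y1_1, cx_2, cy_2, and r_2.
x0_1 = 125
y0_1 = 180
x1_1 = 210
y1_1 = 250
cx_2 = 270
cy_2 = 190
r_2 = 25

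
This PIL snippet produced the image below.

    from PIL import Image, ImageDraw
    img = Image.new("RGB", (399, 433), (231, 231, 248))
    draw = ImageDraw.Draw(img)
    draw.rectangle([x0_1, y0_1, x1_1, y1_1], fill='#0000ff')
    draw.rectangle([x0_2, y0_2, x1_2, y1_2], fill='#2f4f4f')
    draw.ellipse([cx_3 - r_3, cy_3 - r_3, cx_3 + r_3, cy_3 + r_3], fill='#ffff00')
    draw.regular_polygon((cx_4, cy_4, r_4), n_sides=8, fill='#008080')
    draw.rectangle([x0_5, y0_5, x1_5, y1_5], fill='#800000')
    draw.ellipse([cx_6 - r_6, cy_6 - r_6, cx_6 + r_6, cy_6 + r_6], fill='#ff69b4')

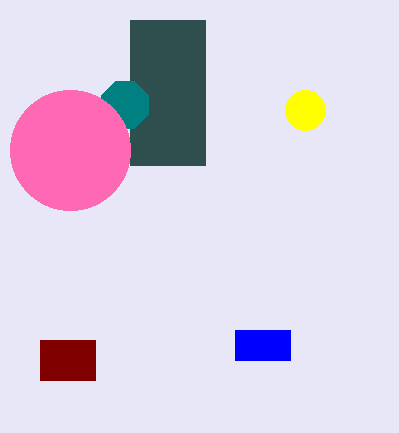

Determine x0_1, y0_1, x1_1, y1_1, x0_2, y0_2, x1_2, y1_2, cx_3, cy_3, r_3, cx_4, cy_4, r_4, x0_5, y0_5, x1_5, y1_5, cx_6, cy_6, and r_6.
x0_1 = 235, y0_1 = 330, x1_1 = 290, y1_1 = 360, x0_2 = 130, y0_2 = 20, x1_2 = 205, y1_2 = 165, cx_3 = 305, cy_3 = 110, r_3 = 20, cx_4 = 125, cy_4 = 105, r_4 = 25, x0_5 = 40, y0_5 = 340, x1_5 = 95, y1_5 = 380, cx_6 = 70, cy_6 = 150, r_6 = 60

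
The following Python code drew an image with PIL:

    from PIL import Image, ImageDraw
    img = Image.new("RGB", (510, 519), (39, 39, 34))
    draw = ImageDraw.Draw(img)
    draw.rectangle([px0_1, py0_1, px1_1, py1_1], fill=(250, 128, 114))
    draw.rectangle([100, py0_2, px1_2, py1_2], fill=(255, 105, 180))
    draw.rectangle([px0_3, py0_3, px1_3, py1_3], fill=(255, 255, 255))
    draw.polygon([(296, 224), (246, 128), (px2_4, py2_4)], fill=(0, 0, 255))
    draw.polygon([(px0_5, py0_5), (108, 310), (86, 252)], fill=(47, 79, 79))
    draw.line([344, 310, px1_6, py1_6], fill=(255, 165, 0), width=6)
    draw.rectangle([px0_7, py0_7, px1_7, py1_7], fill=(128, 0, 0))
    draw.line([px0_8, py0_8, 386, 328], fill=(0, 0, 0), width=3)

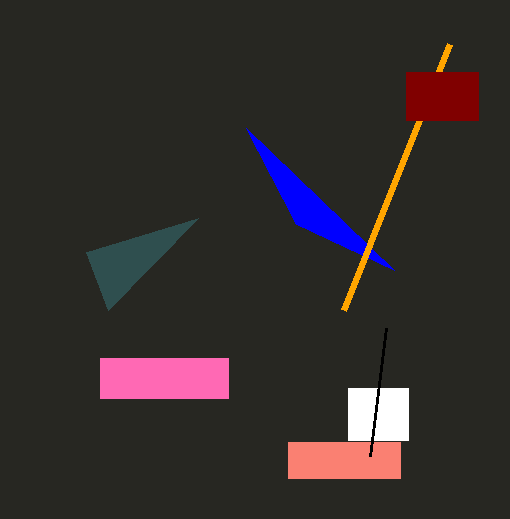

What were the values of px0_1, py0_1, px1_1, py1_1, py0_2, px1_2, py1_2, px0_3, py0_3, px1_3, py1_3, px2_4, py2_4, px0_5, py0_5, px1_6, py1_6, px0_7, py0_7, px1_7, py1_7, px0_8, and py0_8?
px0_1 = 288; py0_1 = 442; px1_1 = 400; py1_1 = 478; py0_2 = 358; px1_2 = 228; py1_2 = 398; px0_3 = 348; py0_3 = 388; px1_3 = 408; py1_3 = 440; px2_4 = 394; py2_4 = 270; px0_5 = 198; py0_5 = 218; px1_6 = 450; py1_6 = 44; px0_7 = 406; py0_7 = 72; px1_7 = 478; py1_7 = 120; px0_8 = 370; py0_8 = 456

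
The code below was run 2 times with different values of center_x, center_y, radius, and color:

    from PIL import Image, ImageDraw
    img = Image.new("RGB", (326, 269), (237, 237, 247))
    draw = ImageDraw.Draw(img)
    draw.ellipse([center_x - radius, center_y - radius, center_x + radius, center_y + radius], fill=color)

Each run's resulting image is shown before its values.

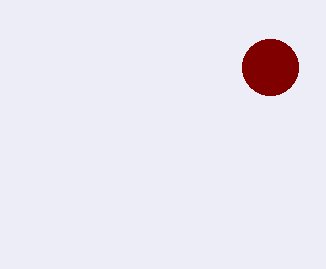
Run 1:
center_x = 270
center_y = 67
radius = 28
color = 'maroon'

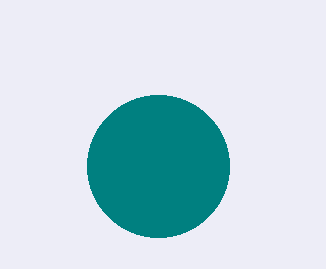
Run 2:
center_x = 158, center_y = 166, radius = 71, color = 'teal'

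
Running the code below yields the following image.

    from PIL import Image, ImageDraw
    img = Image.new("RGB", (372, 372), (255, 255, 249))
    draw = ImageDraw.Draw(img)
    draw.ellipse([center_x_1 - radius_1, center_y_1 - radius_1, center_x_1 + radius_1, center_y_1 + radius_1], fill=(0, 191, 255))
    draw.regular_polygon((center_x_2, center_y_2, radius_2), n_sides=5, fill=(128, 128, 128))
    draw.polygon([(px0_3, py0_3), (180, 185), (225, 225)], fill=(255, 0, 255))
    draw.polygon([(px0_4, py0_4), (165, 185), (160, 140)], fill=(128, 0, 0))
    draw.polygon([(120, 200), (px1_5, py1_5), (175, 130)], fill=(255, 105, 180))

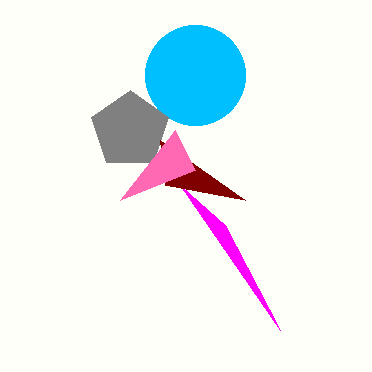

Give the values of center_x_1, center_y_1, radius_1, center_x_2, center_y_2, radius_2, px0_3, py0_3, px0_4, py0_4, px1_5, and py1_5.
center_x_1 = 195
center_y_1 = 75
radius_1 = 50
center_x_2 = 130
center_y_2 = 130
radius_2 = 40
px0_3 = 280
py0_3 = 330
px0_4 = 245
py0_4 = 200
px1_5 = 195
py1_5 = 170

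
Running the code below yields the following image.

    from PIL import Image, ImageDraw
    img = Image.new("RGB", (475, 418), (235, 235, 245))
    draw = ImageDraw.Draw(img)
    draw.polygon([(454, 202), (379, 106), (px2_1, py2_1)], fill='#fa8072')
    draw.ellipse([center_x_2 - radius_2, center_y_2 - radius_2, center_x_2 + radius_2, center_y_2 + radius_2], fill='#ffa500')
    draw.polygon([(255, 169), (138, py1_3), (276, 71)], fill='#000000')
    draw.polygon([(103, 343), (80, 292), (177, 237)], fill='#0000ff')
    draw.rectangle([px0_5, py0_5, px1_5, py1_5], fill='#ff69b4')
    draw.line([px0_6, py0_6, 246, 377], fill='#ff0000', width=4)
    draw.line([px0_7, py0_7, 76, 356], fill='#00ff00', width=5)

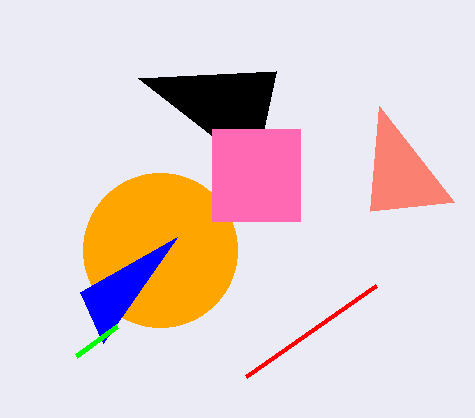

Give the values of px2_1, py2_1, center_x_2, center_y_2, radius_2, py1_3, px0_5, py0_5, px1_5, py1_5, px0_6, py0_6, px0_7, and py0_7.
px2_1 = 370; py2_1 = 211; center_x_2 = 160; center_y_2 = 250; radius_2 = 77; py1_3 = 78; px0_5 = 212; py0_5 = 129; px1_5 = 300; py1_5 = 221; px0_6 = 376; py0_6 = 286; px0_7 = 117; py0_7 = 326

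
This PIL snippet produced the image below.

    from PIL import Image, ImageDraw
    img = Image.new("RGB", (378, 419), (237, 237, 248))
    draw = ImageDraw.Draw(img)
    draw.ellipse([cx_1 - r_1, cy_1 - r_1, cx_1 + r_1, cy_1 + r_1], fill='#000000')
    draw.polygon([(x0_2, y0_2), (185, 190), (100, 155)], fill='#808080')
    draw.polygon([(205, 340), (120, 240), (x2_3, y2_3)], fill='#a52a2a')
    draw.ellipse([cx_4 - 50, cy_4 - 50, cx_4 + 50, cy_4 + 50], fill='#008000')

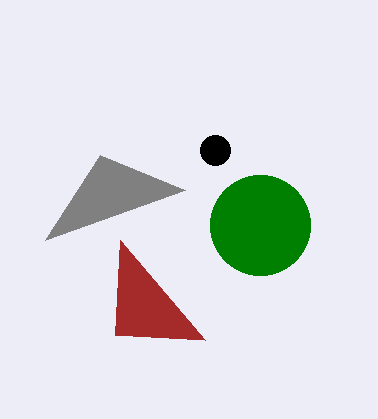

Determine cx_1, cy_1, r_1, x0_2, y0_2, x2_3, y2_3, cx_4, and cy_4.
cx_1 = 215, cy_1 = 150, r_1 = 15, x0_2 = 45, y0_2 = 240, x2_3 = 115, y2_3 = 335, cx_4 = 260, cy_4 = 225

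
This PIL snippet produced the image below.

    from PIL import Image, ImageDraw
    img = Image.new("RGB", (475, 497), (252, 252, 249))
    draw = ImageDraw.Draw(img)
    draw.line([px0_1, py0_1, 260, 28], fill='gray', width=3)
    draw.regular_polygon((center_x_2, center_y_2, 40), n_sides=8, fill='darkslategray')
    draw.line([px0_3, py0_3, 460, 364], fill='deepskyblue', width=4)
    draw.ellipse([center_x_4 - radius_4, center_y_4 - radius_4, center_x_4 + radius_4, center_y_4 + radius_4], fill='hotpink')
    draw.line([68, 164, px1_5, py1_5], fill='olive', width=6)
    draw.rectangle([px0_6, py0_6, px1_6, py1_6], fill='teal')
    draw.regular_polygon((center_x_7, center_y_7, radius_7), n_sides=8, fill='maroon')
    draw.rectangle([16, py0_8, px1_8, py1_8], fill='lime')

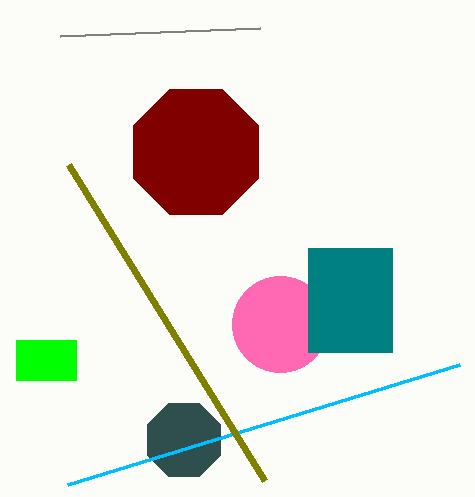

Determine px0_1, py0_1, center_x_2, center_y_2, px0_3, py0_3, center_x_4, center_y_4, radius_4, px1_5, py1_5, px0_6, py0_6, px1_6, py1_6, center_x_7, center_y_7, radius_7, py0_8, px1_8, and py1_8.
px0_1 = 60, py0_1 = 36, center_x_2 = 184, center_y_2 = 440, px0_3 = 68, py0_3 = 484, center_x_4 = 280, center_y_4 = 324, radius_4 = 48, px1_5 = 264, py1_5 = 480, px0_6 = 308, py0_6 = 248, px1_6 = 392, py1_6 = 352, center_x_7 = 196, center_y_7 = 152, radius_7 = 68, py0_8 = 340, px1_8 = 76, py1_8 = 380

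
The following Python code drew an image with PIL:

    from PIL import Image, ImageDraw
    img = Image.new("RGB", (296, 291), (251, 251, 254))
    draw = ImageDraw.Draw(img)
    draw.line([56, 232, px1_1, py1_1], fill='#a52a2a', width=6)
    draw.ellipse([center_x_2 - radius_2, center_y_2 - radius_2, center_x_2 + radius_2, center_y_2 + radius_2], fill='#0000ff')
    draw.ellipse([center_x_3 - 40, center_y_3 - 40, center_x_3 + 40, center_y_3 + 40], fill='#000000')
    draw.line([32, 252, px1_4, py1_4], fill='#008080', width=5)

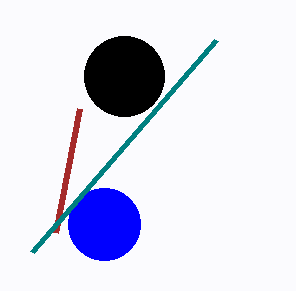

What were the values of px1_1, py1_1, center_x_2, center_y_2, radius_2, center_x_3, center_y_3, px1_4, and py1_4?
px1_1 = 80; py1_1 = 108; center_x_2 = 104; center_y_2 = 224; radius_2 = 36; center_x_3 = 124; center_y_3 = 76; px1_4 = 216; py1_4 = 40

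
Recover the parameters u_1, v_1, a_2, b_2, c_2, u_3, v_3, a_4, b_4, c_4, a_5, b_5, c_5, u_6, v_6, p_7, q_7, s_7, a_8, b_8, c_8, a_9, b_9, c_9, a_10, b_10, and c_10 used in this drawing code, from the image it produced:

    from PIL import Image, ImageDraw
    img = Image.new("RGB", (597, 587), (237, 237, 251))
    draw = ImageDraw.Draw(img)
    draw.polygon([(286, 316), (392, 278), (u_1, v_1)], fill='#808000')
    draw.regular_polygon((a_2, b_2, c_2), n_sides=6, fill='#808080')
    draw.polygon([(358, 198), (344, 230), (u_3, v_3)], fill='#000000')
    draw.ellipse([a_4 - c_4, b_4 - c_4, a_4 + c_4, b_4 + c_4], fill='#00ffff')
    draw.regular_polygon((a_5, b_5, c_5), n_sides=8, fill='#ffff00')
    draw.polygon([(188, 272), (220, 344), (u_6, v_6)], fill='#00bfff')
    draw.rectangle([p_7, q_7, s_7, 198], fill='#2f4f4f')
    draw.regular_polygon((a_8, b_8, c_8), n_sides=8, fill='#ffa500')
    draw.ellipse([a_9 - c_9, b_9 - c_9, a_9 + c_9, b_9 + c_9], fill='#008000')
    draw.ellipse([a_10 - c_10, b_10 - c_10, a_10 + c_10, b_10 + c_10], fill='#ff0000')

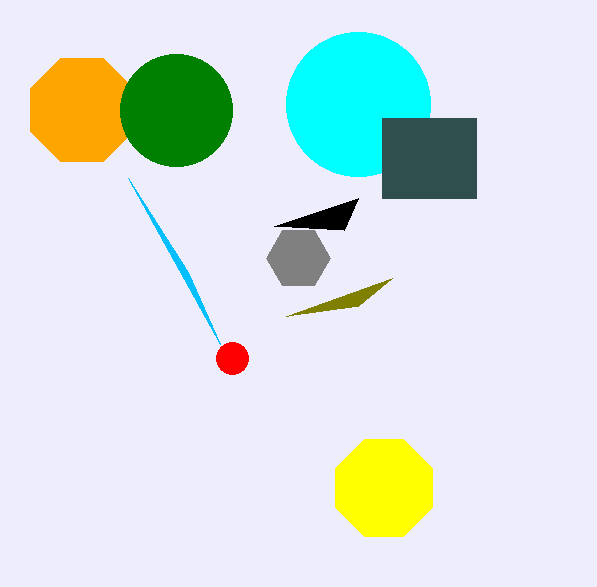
u_1 = 358
v_1 = 306
a_2 = 298
b_2 = 258
c_2 = 32
u_3 = 274
v_3 = 226
a_4 = 358
b_4 = 104
c_4 = 72
a_5 = 384
b_5 = 488
c_5 = 52
u_6 = 128
v_6 = 178
p_7 = 382
q_7 = 118
s_7 = 476
a_8 = 82
b_8 = 110
c_8 = 56
a_9 = 176
b_9 = 110
c_9 = 56
a_10 = 232
b_10 = 358
c_10 = 16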